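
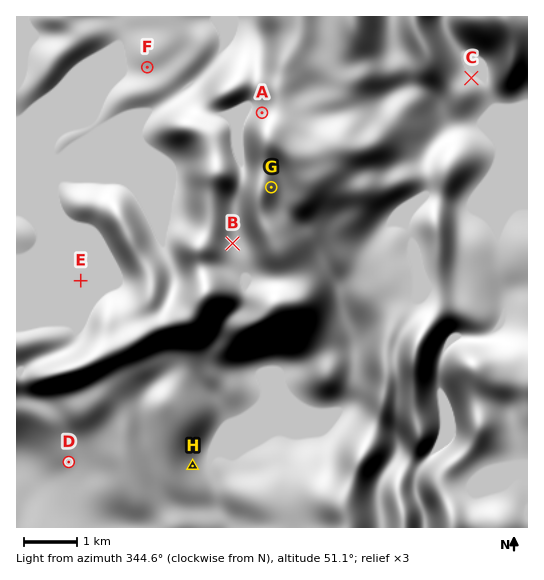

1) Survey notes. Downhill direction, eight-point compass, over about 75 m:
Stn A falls NW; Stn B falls E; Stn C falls NE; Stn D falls S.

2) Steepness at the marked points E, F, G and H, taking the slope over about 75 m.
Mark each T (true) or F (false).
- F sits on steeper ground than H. F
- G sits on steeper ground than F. T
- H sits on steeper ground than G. F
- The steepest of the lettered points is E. F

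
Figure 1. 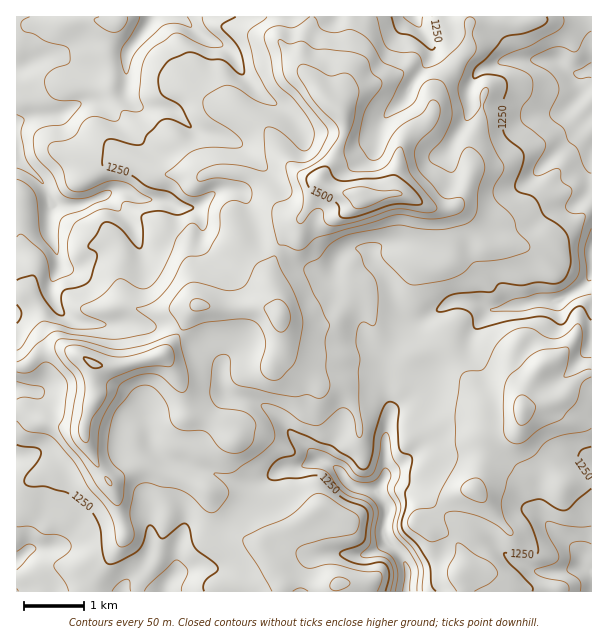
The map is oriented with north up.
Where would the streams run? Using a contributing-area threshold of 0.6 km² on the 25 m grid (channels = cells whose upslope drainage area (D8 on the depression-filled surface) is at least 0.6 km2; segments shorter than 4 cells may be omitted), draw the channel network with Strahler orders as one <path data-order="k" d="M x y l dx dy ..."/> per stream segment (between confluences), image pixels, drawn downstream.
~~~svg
<path data-order="2" d="M168 582l-3 5 0 4-1 0"/><path data-order="2" d="M590 570l1 2 0 3"/><path data-order="1" d="M191 569l-12 3-11 10"/><path data-order="2" d="M584 560l0 3 6 6 0 1"/><path data-order="1" d="M321 555l3 0 2-1 24 0 1 1 14 0 9-4 9-9 3 0 4 4 5 2"/><path data-order="2" d="M29 549l-9 9-3 2"/><path data-order="3" d="M395 548l6 6 6 12 0 9 1 1-1 3 0 12"/><path data-order="1" d="M59 546l-5 0-1 2-21 0-3 1"/><path data-order="1" d="M495 545l12 12 2 0 3 3 25 12 27 0 2-2 6 0 1-1 6 0 2-2 6 0 3 3"/><path data-order="1" d="M179 540l0 5-2 1 0 24-9 11 0 1"/><path data-order="1" d="M557 534l3 3 1 0 23 23"/><path data-order="1" d="M32 531l0 15-3 3"/><path data-order="1" d="M150 528l0 21-1 2 0 3-9 16-17 17-1 4"/><path data-order="1" d="M537 510l6 6 0 2 41 40 0 2"/><path data-order="3" d="M380 495l6 9 0 17-2 1 0 8 2 1 0 3 3 6 6 8"/><path data-order="2" d="M386 476l-8 12 0 4 2 3"/><path data-order="2" d="M321 461l3 0 11 6 7 7 3 6 5 5 6 3 16 1 8 6"/><path data-order="1" d="M410 459l-11 9-10 5-3 3"/><path data-order="1" d="M585 458l2 1 3 0 1 3"/><path data-order="1" d="M146 420l1 2 0 4 2 2 0 9 1 1 0 5 3 6 9 9 6 3 8 1 1 2 5 0 1 1 12 3 2 2 12 1 1 2 3 0 5 3 3 0 4 3 3 0 6 3 26 0 9-5 3-3 10-6 14 0 1-1 5 0 12-6 7 0"/><path data-order="2" d="M389 417l0 6-2 2 0 9-1 1 0 41"/><path data-order="1" d="M411 398l-1 0-6 6-2 0-4 4-2 0-6 6-1 3"/><path data-order="1" d="M36 392l-4 0-2-2-13 0 0-1"/><path data-order="2" d="M221 368l0 16 1 2 2 6 3 3 6 3 16 1 17 8 4 4 2 0 46 48 3 2"/><path data-order="1" d="M386 363l0 29 1 1 0 8 2 1 0 15"/><path data-order="1" d="M476 360l-3-4 0-23 6-7 0-2 7-7 0-2 8-6"/><path data-order="1" d="M590 347l1-3 0-51-4-5 0-6 3-3 0-1"/><path data-order="1" d="M123 324l-36 0-1-1-6 0-2-2-3 0-10-6-9-9-2-6-1-1 0-5-2-1 0-11 6-10 2-9"/><path data-order="2" d="M494 309l6 0 1-1 6 0 2-2 9 0 1-1"/><path data-order="2" d="M519 305l6 0 2-2 9-1 1-2 17 0 1-1 6 0 2-2 3 0 4-4 9-5 11-10"/><path data-order="1" d="M510 300l5 5 4 0"/><path data-order="2" d="M590 278l1-3 0-26"/><path data-order="1" d="M336 273l0-7 5-9 6-6 3-2 16 0 3 2 2 3"/><path data-order="1" d="M65 267l-2 0-4-4"/><path data-order="2" d="M59 263l-2-11-4-9 0-3-3-4 0-39"/><path data-order="2" d="M371 254l1 6 3 3 0 1 11 11 6 12 0 4 1 2 0 3 2 1 0 3 1 2 2 6 12 12 13 0 3-3 9-5 3-3 5-1 3-3 6-3 4 0 2-2 18 2 12 7 6 0"/><path data-order="1" d="M141 252l0-3-3-4 0-5-1-1-2-8-6-10-24-24-4 0"/><path data-order="1" d="M203 245l0-24-3-6-6-6-12 0-2-2"/><path data-order="1" d="M387 245l-4 0-6 3-6 6"/><path data-order="1" d="M249 212l-1-11-2-3-7-7-21 0-3 3-2 0-12 12-3 1-18 0"/><path data-order="1" d="M567 209l9-5 14-13 0-27 1-2 0-15"/><path data-order="2" d="M180 207l-3 0-10-6-5 0-1-1-18 0-2-2-6-1-3-3-6-3-13 0-12 6"/><path data-order="3" d="M50 197l-8-15-12-12-1 0-9-9-2 0 0-9-1-2 0-6"/><path data-order="2" d="M101 197l-9 4-3 0-6 3-5 0-1 2-21 0 0-3-6-6"/><path data-order="1" d="M531 176l3-3 2 0 55-56 0-4"/><path data-order="1" d="M447 152l5-6 4-11 11-15 0-3 1-1 0-6 2-2 0-22 4-9 8-8 6-1 1-2 3 0 8-4 4 0 2-2 51 0 15 12 9 2 6-3"/><path data-order="1" d="M239 144l-5-3-3 0-9-4-12-2-1-1-6 0-2-2-6-1-18-18-6-3-4 0-2-2-24 0-3-1-12-12 0-39 2-2 0-3 15-18 0-1 6-8 3-7 1 0"/><path data-order="1" d="M377 140l1-11 5-9 24-24 0-3 1 0 0-1 3-3 0-3 3-6 12-14 5-9 0-13-3-6-9-12-3-6 0-3-2 0"/><path data-order="1" d="M297 123l-18-18-12-6-18-16 0-2-9-10-6-14-12-12-15-6-3-3-6-3-13-13-3-2-3 0-2-1-24 0"/><path data-order="1" d="M542 116l15 0 6-5 1 0 18-18 3-6 0-15 2-1"/><path data-order="1" d="M101 104l-2-2-18 0-18 11-3 0-1 1-12 0-2 2-12 0-1 1-5 0-1 2-3 0-6 3 0 3"/><path data-order="2" d="M587 71l1-2 3 0"/><path data-order="1" d="M45 57l-3 0-4 3-3 0-6 3-3 3-9 3"/>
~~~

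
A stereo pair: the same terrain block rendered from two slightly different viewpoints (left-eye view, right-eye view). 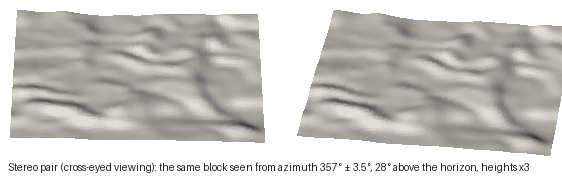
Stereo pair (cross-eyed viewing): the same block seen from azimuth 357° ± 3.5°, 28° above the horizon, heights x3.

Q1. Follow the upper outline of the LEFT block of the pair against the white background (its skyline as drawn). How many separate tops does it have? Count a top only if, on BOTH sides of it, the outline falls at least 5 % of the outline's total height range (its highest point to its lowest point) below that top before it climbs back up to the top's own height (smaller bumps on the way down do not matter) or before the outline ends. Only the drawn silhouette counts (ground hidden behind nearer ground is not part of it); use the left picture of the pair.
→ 1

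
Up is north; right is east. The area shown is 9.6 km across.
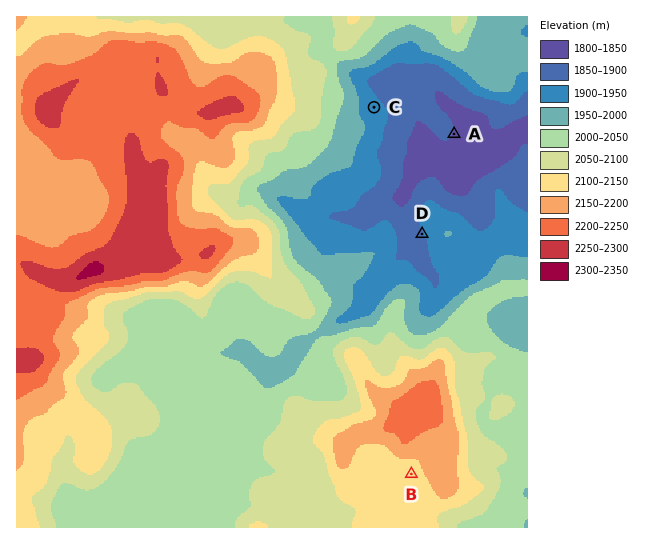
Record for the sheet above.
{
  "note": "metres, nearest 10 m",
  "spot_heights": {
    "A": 1850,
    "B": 2110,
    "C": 1920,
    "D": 1890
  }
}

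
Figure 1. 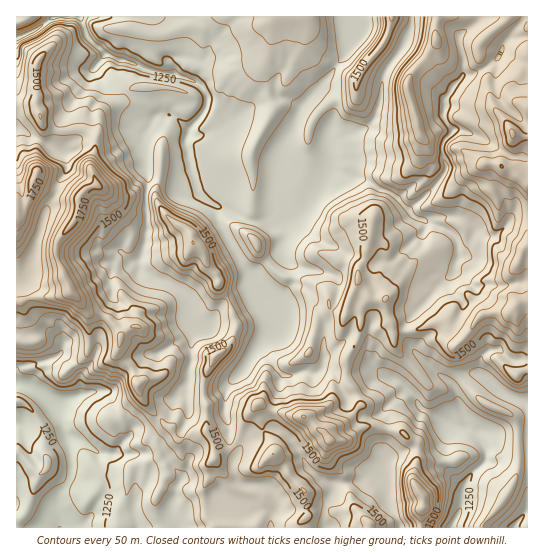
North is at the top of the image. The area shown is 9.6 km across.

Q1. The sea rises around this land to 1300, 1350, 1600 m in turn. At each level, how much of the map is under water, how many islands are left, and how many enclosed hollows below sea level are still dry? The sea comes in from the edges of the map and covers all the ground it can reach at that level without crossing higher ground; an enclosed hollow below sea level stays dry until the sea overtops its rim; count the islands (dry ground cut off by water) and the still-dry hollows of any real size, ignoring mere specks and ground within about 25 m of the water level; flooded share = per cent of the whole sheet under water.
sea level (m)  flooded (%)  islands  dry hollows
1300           24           0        0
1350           37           1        0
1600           91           3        0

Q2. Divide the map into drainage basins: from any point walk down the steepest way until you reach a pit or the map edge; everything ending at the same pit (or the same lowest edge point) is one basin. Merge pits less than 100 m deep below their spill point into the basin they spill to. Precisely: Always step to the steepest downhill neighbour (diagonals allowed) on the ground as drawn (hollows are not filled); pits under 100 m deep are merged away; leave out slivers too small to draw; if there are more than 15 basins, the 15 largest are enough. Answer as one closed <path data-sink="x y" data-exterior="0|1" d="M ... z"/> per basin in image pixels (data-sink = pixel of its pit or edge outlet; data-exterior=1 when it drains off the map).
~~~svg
<path data-sink="17 38" data-exterior="1" d="M527 16l-510 0-1 285 6 0 8-4 28-1 12-4 9 7 8 13 22 7 11 14-1 22 13 14 11 30 8 11 21 20 6 10 15-7 13-2 7 15 0 8 2 1 21-12 11-25 10-13-1 5 5 16 12 20 0 8 11 11 5 10 16 16 3 23-8 9 1 5 120 0 2-31-10-15 0-9 6-23 0-5-4-4-13-9-25-5-12 0-20 14-15-1-5-6 5-5 15-6 15-17-5-15-8-10 0-22 10-18 3-8 1-24 8-12 8 3 8-1 3 19 6 14 20-1 19-8 13-2 3-2 3 10 11 10 19-24 12-3 13 1 4-1 6-7 11-4z"/><path data-sink="59 527" data-exterior="1" d="M70 292l-12 4-28 1-14 5 0 225 283 1 1-5 8-9-3-23-16-16-5-10-11-11 0-8-12-20-5-19-9 11-11 25-21 12-2-1 0-8-7-15-13 2-15 7-6-10-27-27-5-9-8-25-12-11-1-28-10-11-22-7-8-13z"/><path data-sink="451 527" data-exterior="1" d="M369 297l-8 12-1 24-3 8-10 18 0 22 8 10 5 15-15 17-15 6-5 5 5 6 15 1 20-14 12 0 25 5 17 13-6 37 10 15-2 30 60 1 20-25 14-22 4-14-2-45-6-7-29-14-27-30-2-21 10-12-11-9-3-10-3 2-13 2-19 8-20 1-6-14-3-19-8 1z"/><path data-sink="514 527" data-exterior="1" d="M527 301l-10 4-6 7-4 1-13-1-12 3-29 35 0 17 10 15 19 19 29 14 6 7 2 45-3 10-7 14-13 19-12 12-2 6 46-1z"/>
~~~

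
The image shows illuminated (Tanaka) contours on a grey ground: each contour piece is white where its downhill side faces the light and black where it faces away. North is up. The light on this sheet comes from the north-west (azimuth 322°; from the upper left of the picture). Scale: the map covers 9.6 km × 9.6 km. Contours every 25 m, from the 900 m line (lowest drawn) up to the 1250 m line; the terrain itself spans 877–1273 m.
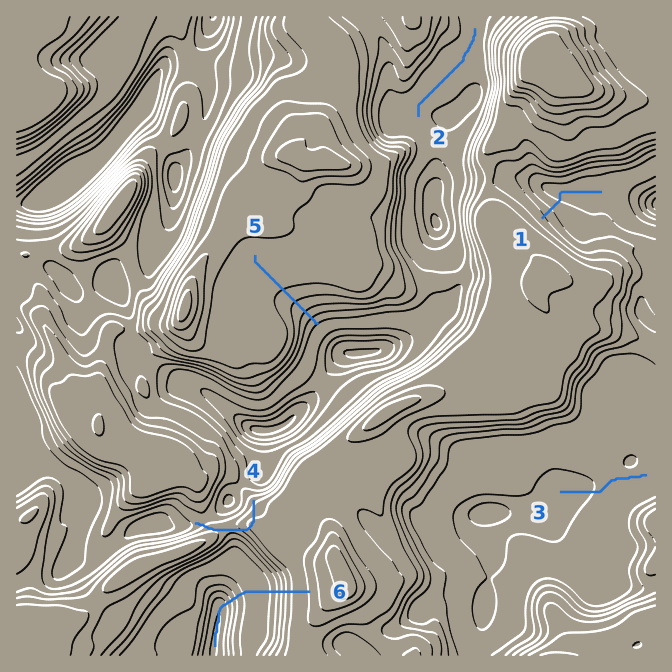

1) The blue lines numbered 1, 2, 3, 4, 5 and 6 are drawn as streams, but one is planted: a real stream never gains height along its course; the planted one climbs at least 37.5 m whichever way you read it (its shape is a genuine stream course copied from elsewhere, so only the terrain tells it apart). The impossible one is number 4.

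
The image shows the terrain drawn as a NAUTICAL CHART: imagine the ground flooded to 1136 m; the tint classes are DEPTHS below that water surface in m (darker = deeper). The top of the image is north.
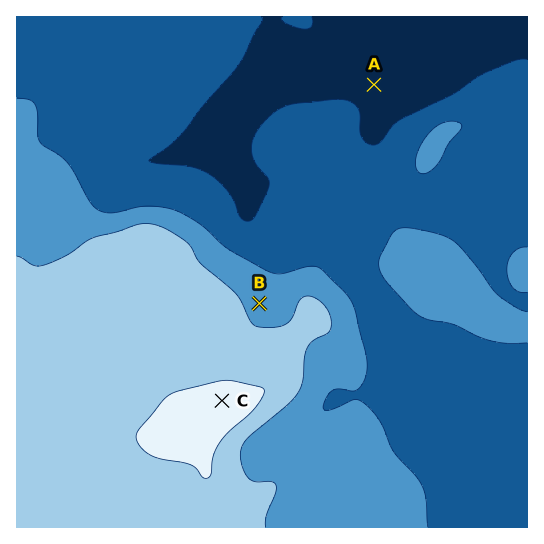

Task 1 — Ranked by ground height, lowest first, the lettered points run A B C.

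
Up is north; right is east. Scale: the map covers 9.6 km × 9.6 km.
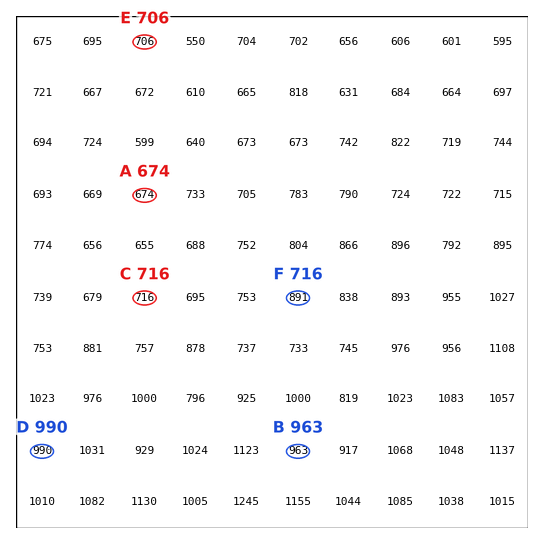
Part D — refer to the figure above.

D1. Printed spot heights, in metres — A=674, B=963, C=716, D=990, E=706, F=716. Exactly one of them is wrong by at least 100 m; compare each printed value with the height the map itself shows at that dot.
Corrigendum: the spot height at F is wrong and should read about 891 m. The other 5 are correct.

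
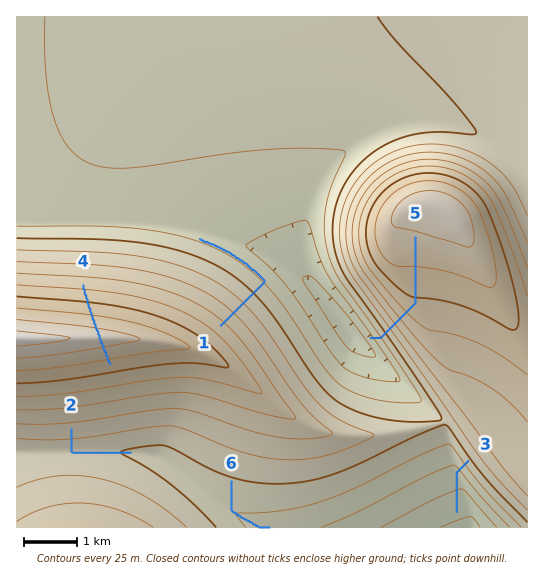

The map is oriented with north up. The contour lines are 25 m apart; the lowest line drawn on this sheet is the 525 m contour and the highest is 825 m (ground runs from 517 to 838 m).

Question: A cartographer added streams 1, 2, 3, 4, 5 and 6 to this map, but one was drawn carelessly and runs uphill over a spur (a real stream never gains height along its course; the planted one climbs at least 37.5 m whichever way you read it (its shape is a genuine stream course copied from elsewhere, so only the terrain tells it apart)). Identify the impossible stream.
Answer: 4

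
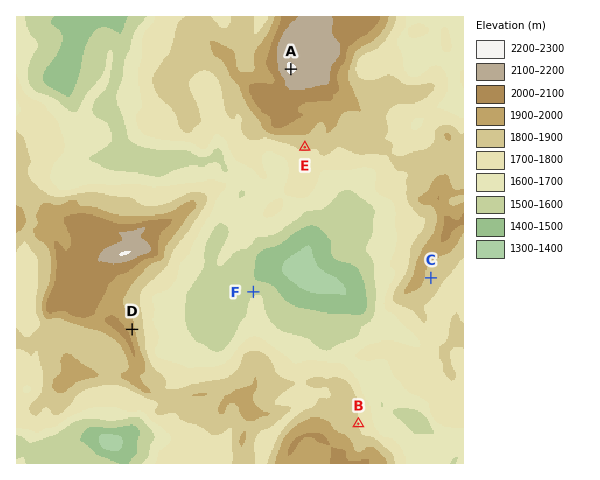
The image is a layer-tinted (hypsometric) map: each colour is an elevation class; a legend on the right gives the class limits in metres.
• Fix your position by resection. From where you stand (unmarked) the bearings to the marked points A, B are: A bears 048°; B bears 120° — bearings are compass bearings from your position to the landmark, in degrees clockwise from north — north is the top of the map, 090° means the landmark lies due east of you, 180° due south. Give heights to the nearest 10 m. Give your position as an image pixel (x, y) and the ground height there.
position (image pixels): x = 77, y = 261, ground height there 2040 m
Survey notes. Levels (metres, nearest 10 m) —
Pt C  1860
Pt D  1930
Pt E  1820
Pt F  1570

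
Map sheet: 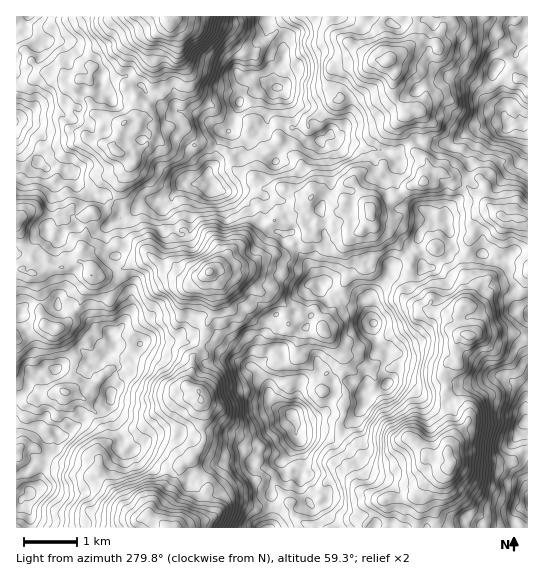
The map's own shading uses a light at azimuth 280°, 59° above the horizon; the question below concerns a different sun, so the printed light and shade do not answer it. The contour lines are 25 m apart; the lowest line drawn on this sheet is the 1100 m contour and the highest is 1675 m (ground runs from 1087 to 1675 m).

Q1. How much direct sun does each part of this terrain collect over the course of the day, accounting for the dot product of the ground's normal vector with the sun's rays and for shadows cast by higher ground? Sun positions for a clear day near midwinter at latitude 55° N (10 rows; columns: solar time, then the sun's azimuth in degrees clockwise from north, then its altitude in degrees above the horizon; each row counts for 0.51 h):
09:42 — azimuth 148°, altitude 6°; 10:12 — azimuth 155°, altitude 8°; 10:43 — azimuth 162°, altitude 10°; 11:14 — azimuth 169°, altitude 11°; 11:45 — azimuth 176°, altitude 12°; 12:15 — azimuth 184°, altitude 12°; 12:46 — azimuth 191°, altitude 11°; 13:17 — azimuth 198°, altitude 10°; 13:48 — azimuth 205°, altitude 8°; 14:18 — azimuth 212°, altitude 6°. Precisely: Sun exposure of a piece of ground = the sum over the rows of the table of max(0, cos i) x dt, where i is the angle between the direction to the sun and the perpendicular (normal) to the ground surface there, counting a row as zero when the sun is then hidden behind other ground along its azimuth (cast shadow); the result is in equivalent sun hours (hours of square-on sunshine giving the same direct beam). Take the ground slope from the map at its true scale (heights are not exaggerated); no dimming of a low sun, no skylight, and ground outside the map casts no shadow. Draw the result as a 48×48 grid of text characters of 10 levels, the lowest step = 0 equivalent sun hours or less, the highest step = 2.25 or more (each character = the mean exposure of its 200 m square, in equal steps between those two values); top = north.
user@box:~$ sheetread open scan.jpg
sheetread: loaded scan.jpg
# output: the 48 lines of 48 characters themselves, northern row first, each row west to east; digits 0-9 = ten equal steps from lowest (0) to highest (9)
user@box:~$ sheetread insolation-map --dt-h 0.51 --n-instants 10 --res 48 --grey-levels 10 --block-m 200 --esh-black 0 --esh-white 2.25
301344534777644544663333477531013111233322245444
235557677554468667776632455321000000001134334334
012223467568999899977523543345420000023224443421
300011256778788878776435445642452111344554446542
330222336687679964568886434432343655444676565423
324232244547988865643565552237767885655445642231
466634544323665566532222333344578656552223453676
776555222432246686334310002453355455202232457787
764343300022244566431000001247776664122565344436
433323332012322125653112001248865444576356523234
112431034344333431343342123465433457888755210001
112233410234433552100211222431135678744641000000
023458765223555456421222310000001355411000000000
033456767744577655642111121000000113332000100120
000133224456445542233100001000002221111212001000
000101455567642110002331000001231121123453331000
000110135776542000000123441232220012599977421000
001001002443110000000011224552342124578774320000
144233334420000000000011233424433432323454344221
565444454100000000000002554333323544443333467766
632331110000000000000010123444446666642012356798
531112112331000000000210025654578877412224555666
222112212324300000001002435767776576445421212422
223345211247732100122334334577754443322100000122
666776544466443135654564356665458742200011112235
776765787665565557767743344112467741000000012345
665555775656798999898666630002344443101100002346
532113668765555787975568743310235767533114532334
021003578744544543556664223311133345677422002101
256466644435655554566875554343420024666431022321
568997543333223223456567986797320145654346895455
777874444221112112356654234576432212342234777545
666654331332100011223554346545544111122233467865
432002213331000000012136778634553322113357654555
420001124421111100022135544323323300003433210135
524453232222234442211344676554322100000231002356
565665521123355666422333587864331000000111013565
566554320123577676674212223452320000000000133345
233642000013555555565312112333200100000000344541
002110000122112233334320100122201322310001355530
332100000000001114433333100000021346741123444201
443212321000001134433444410121112145544332343223
655321110000000342111111024355210244455446544467
775554431000000001100023201115410012346678753446
531133220000000000112334300234532001345886665345
200000000000000000003421222332244455666798764453
023322323210100000035666541000135787677678743320
001224433556520113687578654111453455666542454210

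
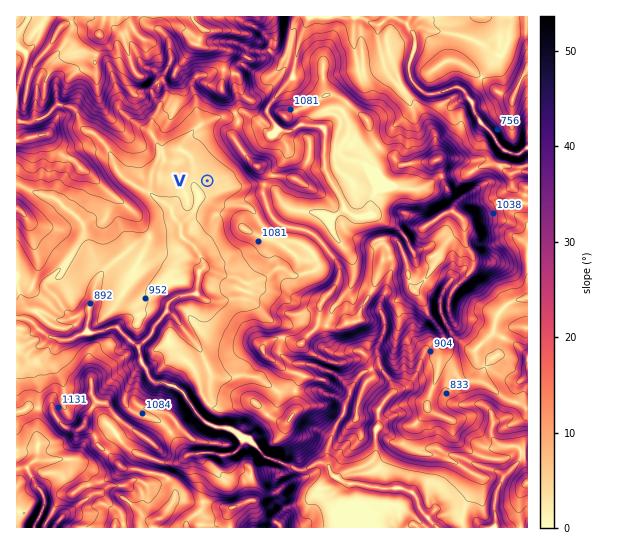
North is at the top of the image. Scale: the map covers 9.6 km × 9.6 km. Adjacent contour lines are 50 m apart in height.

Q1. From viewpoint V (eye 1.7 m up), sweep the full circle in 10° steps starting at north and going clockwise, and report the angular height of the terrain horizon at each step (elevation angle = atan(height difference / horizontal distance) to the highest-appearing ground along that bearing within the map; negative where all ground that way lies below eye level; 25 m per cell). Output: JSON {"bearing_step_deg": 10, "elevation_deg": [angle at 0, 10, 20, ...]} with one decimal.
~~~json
{"bearing_step_deg": 10, "elevation_deg": [13.6, 13.8, 10.5, 13.6, 15.1, 15.6, 15.8, 17.8, 15.8, 9.6, 9.8, 8.6, 7.2, 6.1, 7.6, 6.6, 4.9, 2.8, 2.6, 3.2, 3.0, 4.0, 1.4, 1.4, 3.7, 4.9, 4.9, 5.5, 5.5, 6.6, 7.0, 10.0, 9.6, 11.7, 11.1, 12.1]}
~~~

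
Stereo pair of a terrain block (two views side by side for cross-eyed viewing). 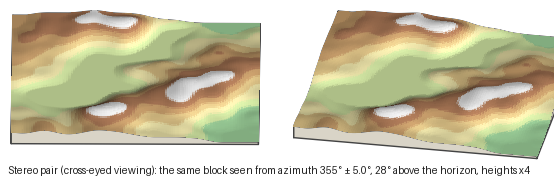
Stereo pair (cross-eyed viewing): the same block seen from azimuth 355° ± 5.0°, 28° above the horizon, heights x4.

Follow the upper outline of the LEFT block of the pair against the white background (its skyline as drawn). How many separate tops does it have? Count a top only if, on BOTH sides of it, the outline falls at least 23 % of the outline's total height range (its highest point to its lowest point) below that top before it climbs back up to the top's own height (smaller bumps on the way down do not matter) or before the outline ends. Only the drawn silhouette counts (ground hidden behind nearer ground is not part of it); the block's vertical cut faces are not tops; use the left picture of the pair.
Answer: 0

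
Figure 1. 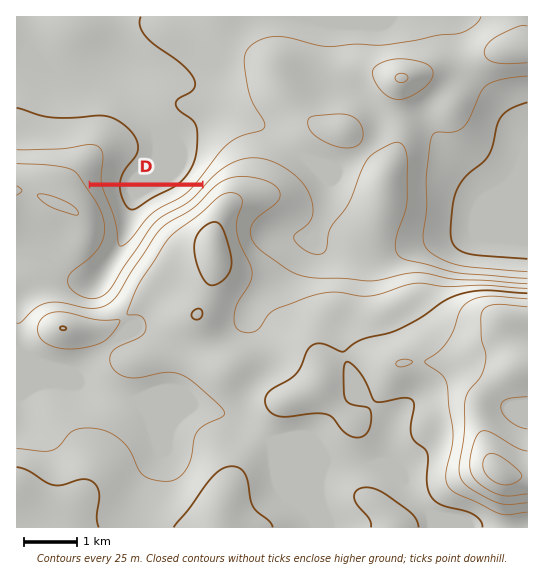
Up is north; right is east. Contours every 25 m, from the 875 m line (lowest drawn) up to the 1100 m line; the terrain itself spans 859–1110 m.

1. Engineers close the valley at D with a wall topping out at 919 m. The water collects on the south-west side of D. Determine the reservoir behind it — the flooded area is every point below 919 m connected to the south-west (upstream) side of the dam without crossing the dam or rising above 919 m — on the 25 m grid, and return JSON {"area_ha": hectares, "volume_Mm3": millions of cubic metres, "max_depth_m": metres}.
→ {"area_ha": 183.1, "volume_Mm3": 39.99, "max_depth_m": 50}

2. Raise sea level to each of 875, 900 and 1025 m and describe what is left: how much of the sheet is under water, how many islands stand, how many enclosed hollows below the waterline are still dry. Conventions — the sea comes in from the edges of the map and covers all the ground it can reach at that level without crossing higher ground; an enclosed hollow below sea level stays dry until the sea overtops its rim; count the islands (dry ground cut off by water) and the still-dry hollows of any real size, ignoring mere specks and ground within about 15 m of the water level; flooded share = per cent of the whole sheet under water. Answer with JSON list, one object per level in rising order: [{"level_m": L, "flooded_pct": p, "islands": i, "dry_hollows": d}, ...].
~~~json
[{"level_m": 875, "flooded_pct": 11, "islands": 0, "dry_hollows": 0}, {"level_m": 900, "flooded_pct": 23, "islands": 0, "dry_hollows": 0}, {"level_m": 1025, "flooded_pct": 94, "islands": 0, "dry_hollows": 0}]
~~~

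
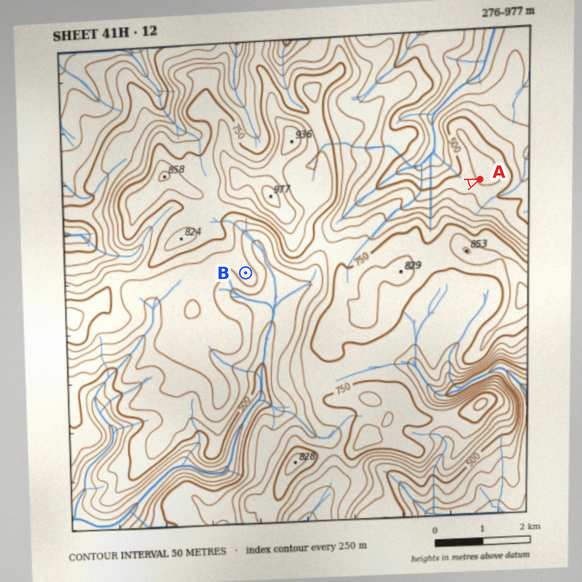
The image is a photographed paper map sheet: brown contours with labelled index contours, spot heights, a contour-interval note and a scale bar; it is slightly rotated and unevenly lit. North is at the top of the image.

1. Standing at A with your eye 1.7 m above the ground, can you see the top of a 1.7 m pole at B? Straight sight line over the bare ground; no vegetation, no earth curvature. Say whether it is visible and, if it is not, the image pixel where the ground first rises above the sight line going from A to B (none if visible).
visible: false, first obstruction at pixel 403 210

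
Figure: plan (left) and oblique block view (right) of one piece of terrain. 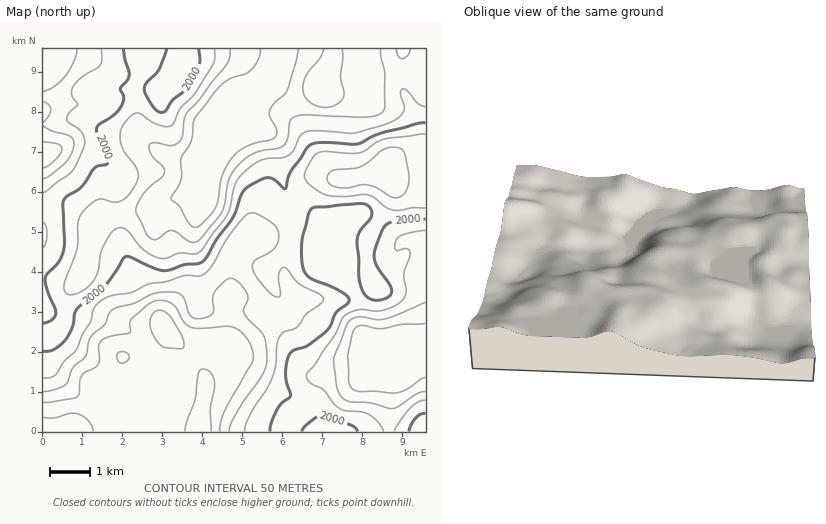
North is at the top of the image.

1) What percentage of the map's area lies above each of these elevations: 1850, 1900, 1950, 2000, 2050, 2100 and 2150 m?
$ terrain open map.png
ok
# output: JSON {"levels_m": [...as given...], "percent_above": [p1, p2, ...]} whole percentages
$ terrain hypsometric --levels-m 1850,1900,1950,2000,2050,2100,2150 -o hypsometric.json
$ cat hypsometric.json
{"levels_m": [1850, 1900, 1950, 2000, 2050, 2100, 2150], "percent_above": [90, 81, 68, 49, 31, 19, 12]}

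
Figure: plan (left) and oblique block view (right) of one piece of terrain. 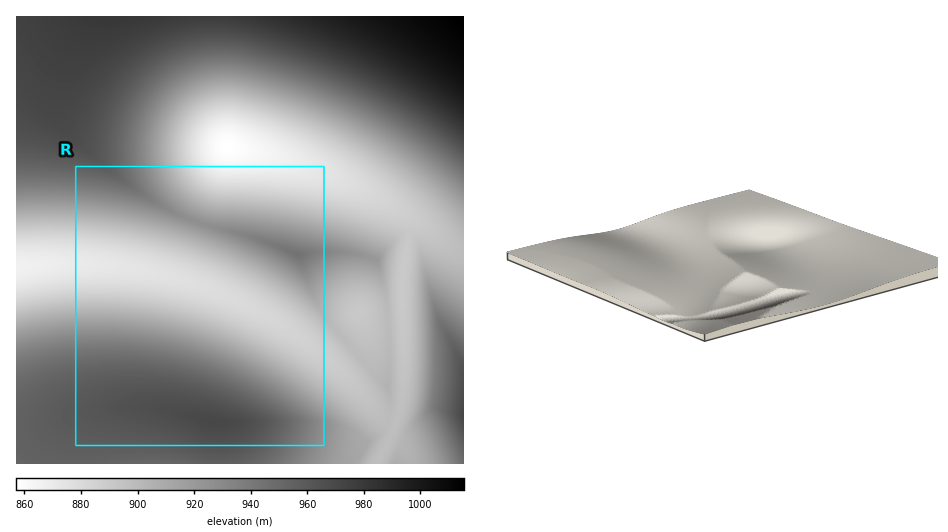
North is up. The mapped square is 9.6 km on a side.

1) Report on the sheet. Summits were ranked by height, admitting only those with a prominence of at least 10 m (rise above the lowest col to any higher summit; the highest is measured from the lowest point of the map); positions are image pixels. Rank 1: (214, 421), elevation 971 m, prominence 72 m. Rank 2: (298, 255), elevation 944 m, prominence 18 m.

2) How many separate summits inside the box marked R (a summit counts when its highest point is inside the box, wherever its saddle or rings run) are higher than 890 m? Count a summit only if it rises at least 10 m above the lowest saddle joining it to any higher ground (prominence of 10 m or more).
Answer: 2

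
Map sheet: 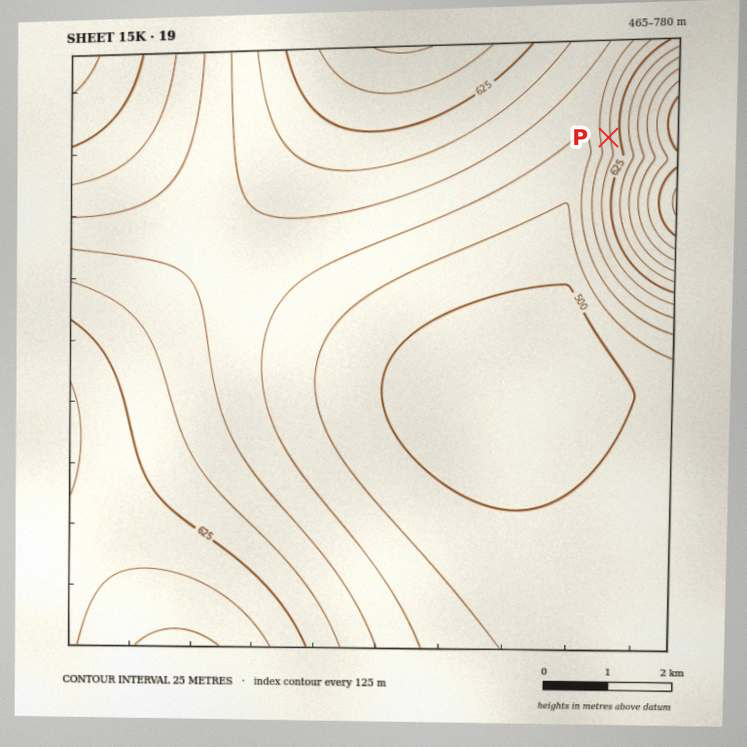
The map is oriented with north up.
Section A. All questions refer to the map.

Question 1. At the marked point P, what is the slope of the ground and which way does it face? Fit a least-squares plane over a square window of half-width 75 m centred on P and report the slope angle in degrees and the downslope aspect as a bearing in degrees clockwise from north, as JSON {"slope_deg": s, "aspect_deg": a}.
{"slope_deg": 9, "aspect_deg": 263}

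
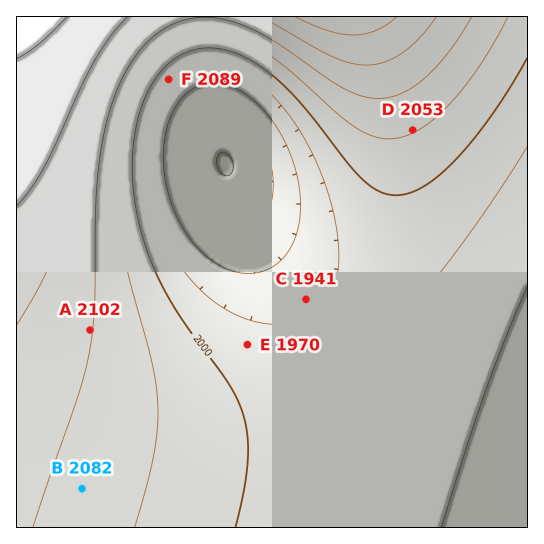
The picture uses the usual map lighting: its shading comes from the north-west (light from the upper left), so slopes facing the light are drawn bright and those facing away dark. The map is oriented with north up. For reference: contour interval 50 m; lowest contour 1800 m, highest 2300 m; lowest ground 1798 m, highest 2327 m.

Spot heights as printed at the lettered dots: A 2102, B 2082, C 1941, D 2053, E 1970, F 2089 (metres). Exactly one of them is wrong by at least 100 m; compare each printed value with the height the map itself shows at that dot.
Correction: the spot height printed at F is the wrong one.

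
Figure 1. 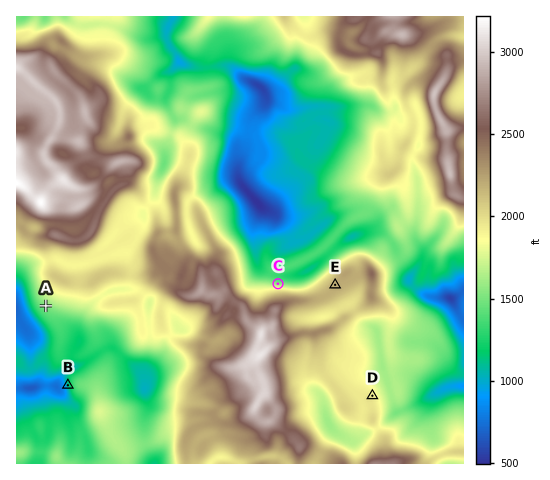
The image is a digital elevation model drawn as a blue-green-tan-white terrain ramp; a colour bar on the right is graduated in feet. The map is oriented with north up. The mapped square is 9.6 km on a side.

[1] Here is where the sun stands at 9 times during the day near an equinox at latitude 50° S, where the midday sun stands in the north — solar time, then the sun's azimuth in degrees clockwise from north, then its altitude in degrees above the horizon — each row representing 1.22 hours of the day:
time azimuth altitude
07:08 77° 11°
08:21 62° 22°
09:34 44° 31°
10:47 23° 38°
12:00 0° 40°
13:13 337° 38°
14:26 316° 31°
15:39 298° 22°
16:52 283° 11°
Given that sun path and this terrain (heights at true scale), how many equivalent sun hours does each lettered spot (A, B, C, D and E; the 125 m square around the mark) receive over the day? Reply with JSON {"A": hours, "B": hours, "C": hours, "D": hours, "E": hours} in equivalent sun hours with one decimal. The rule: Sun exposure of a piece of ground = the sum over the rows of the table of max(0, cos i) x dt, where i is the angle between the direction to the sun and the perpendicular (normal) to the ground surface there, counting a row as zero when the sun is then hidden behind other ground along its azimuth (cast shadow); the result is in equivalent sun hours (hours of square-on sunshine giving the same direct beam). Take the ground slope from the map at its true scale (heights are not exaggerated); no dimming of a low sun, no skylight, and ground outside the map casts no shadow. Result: {"A": 3.5, "B": 4.0, "C": 7.1, "D": 5.4, "E": 5.1}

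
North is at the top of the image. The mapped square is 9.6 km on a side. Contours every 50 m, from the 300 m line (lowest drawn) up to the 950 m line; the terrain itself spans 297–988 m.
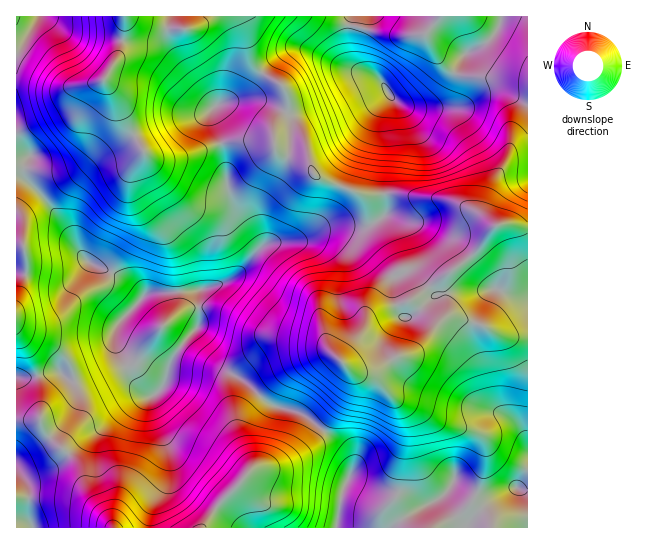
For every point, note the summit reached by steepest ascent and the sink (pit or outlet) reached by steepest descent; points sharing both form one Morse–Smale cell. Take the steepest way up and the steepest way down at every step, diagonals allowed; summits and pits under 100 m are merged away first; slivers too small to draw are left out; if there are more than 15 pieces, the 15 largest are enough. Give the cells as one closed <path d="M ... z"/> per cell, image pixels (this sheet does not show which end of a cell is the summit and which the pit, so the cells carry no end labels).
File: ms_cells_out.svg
<path d="M235 16l-196 0-12 21-11 5 0 133 9 4 22 22 24 33 12 23 6 6 40 18 14 15 10-4 45-1 27-8 10-6 24-28-2-8-20-26-6-16-4-14-4-36-11-31 0-8 6-6 25-8 9-7 9-14-12-18-6-31z"/><path d="M527 16l-174 0-4 10 0 28 4 11 10 7-18-4-31-16-19-4-14 7-18 18 18 11 7 13-1 14-14 20 2 18 3 3 28 8 6 11 6 6 36 15 8 3 37-2 19 4 27 2 34 14 17 13-7 5-10 18-10 10-51 37-12 7-24 6-14 10-9 19-18 21 2 5 10 7 20 0 25-15 7 0 9-4 14-14 7-11 11-10 11 0 22 7 23 12 26 1z"/><path d="M263 73l-16 20-9 6-20 5-6 6 0 8 11 31 6 46 8 20 22 28-2 8-23 26-9 6-27 8-45 1-8 3-28 30-2 6 0 10 18 38 8 11 9 6 7-3 7-8 5-20 16-24 21 19 35 19 26 24 12 5 19 4 25 17 22-32 6-14 0-9-10-15 18-21 9-19 14-10 24-6 12-7 51-37 10-10 10-18 7-5-17-13-34-14-27-2-19-4-37 2-8-3-36-15-6-6-6-11-28-8-3-3-2-18 14-20 1-14-7-13z"/><path d="M185 341l-16 24-5 20-7 8-6 3-8-4-10-13-18-38 1 18-7 8-22 10-16 4-12-9-9 0-17 5-17 1 0 91 12 17 0 33 5 9 169 0 19-27 20-19 10-13 31-5 25-16 13-13 3-5-16-13-9-5-19-4-12-5-26-24-35-19z"/><path d="M457 317l-14 2-15 19-19 17-11 1-19 12-12 4-9 0-10-3 3 5 0 9-4 11-24 36 19 13 10 15 0 13-11 24-4 33 191-1 0-189-26-2-23-12z"/><path d="M19 176l-3 1 0 200 17 0 17-5 9 0 7 7 9 2 27-10 14-12 0-32 25-28 2-4-14-14-40-18-6-6-12-23-24-33-10-12z"/><path d="M325 431l-18 17-17 12-16 7-13 0-10 2-10 13-20 19-18 26 132 1 6-33 11-24 0-13-5-11z"/><path d="M351 16l-115 1 7 9 6 31 4 8 9 8 19-18 14-7 19 4 31 16 18 4-10-7-4-11z"/><path d="M17 469l-1 58 15 1-3-9 1-28-5-13z"/><path d="M38 16l-22 1 1 24 4 0 6-4z"/>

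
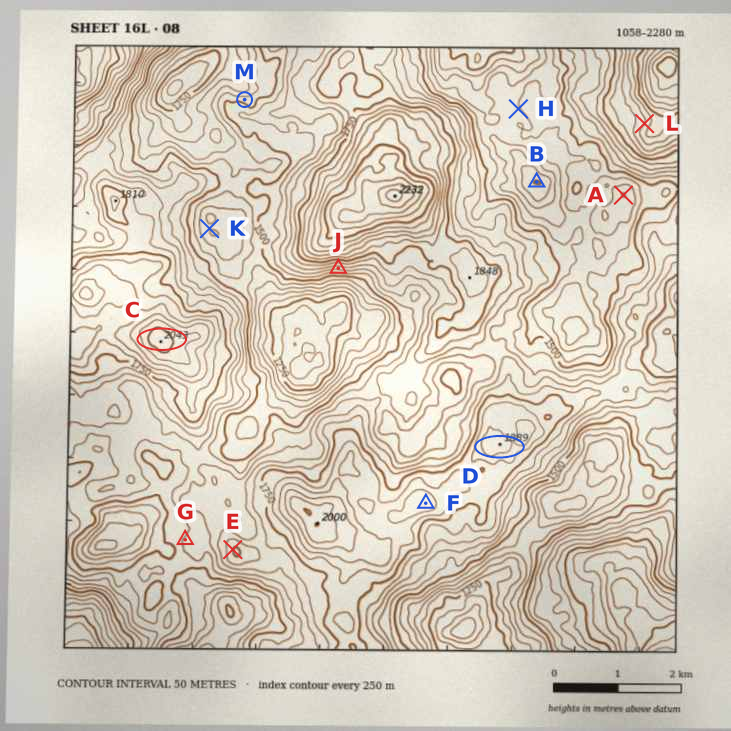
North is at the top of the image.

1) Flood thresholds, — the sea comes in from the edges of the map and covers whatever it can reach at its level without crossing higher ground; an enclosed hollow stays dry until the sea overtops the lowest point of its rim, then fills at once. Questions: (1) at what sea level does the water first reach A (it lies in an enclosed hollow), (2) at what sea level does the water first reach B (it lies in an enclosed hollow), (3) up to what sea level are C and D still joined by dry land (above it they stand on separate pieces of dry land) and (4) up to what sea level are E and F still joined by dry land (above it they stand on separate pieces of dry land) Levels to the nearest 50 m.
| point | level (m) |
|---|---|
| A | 1450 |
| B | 1400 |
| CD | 1600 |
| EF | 1700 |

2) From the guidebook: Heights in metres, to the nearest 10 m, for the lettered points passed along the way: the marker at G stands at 1560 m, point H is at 1440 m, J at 1610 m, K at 1350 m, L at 1900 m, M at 1480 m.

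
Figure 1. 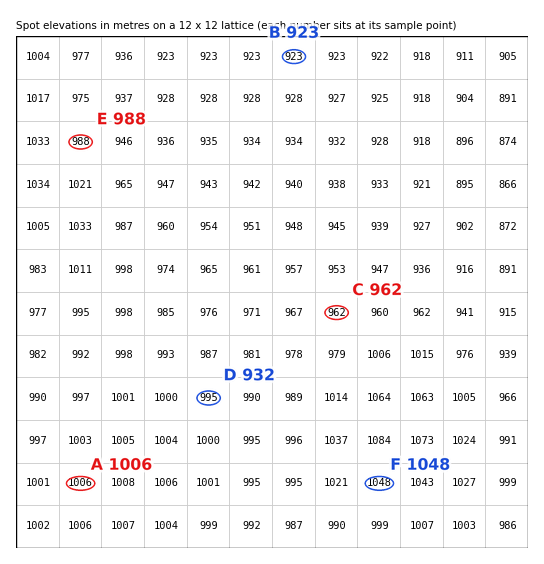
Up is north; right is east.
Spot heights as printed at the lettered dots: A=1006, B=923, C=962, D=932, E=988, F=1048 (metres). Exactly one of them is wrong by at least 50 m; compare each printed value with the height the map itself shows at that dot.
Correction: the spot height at D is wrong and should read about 995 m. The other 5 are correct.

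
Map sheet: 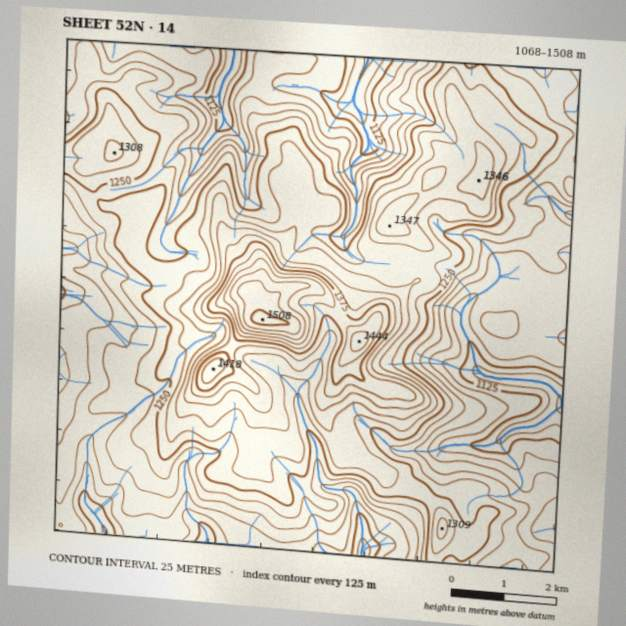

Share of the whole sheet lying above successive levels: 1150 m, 89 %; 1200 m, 65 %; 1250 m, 42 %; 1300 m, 18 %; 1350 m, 7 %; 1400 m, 3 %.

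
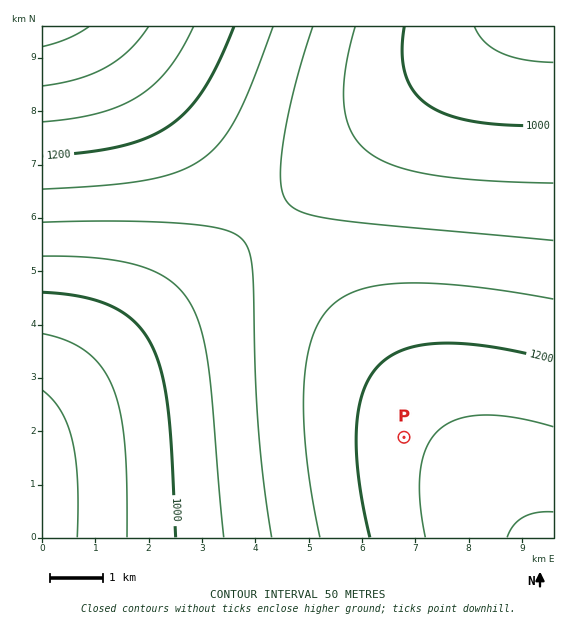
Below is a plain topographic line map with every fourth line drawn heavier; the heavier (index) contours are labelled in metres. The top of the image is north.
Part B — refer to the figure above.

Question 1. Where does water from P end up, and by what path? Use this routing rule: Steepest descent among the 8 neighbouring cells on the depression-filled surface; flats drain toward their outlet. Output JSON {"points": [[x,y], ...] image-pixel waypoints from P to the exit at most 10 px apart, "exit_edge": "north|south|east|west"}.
{"points": [[404, 437], [393, 437], [383, 437], [372, 437], [361, 437], [351, 437], [340, 437], [329, 437], [319, 437], [308, 437], [297, 437], [287, 437], [276, 437], [265, 437], [255, 437], [244, 437], [233, 437], [223, 437], [212, 437], [201, 437], [191, 437], [180, 437], [169, 437], [159, 437], [148, 437], [137, 437], [127, 437], [116, 437], [105, 437], [95, 437], [84, 437], [73, 437], [63, 437], [52, 437], [43, 440]], "exit_edge": "west"}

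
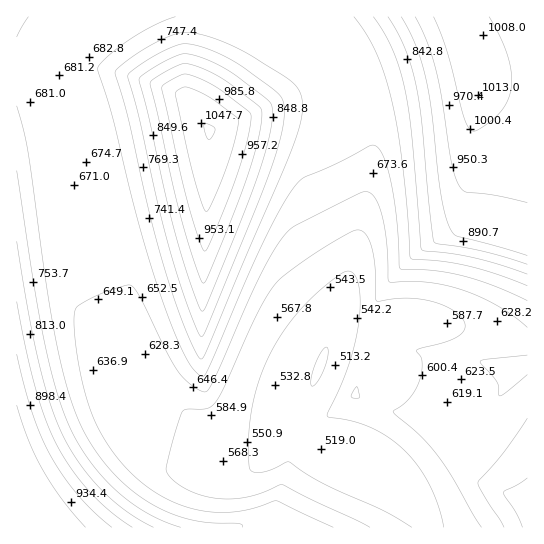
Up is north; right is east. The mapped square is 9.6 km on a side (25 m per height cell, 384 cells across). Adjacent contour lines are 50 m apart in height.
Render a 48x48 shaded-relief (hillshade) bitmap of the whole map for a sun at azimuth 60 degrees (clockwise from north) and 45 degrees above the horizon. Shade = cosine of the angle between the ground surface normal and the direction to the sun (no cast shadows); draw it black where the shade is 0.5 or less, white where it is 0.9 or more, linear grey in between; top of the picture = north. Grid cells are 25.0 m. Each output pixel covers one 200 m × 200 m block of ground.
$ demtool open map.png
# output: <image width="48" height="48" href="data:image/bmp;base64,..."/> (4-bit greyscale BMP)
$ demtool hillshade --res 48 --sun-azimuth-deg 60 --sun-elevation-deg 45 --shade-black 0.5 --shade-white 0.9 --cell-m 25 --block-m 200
<image width="48" height="48" href="data:image/bmp;base64,Qk32BAAAAAAAAHYAAAAoAAAAMAAAADAAAAABAAQAAAAAAIAEAAATCwAAEwsAABAAAAAAAAAAAAAAABEREQAiIiIAMzMzAERERABVVVUAZmZmAHd3dwCIiIgAmZmZAKqqqgC7u7sAzMzMAN3d3QDu7u4A////AIiIirzN3dzMu7qqqZmau7u7qpmHZVRDM4iIm83d3dzMu6qZiZq7u7uqqZh2ZURENIiJvN3d3dzLuqqZiKu7u6qqmYd2VURERYibzd7t3cu6qpmZiJq7qqqZmHdlVERWd4ms3e7d3LqpmZmZiJqqqpmYh3ZVRFZ3h5q83u7dy6mYiJmZmImqmZiId2VURXd3d6vN7u3cuZiIiJmZmYmZmYh3ZlVERoh3d7zd7t3LmIiIiJmZmYiJiId2ZVREZ4h3d7ze7ty6iIiIiJmZmZiIh3ZmVVRWd4iHd83e7dupiIiIiImZmZiHd2ZlVVZ3d3iId83u7cuYiIiIiImZmZmHZmZVVnd3d3eId93u3bqIiIiHZomZmZmHZVZneIh3d3d4iN3u3LmIiIh2VpqZmZmYdVaIiId3d3d3iN3t3KmIiIdkNqqZmZmYdlZ4iId3d3d3eN3ty5iIiIdTNqqpmZmYdlV4iId3d3ZniN7dy5iIiHZCJ7upmZmYhlRoiId3dmd4mN7dypiIiHUyJ7uqmZmZh1RoiIh3eIiIiN3cuoiIiHUxJ7u6mZmZh2VoiIiIiIiId93cuYiIh2QhJ7u6mYiIh2VoiIiId3d3dt3cqYiIh1MhJ7u6qYiIiGVXh3d3d2ZmZd3cqYiIh1MRF7u7qYiIiHVWd3dmZmVVVd3LqIiIdkIQF7u7qYiIiHZFZmZlVVVERN3LmIiIdkIQFru7qZiIiHZERVVVREQzM93LmIiIdTIQFqu7qpiIiHZTNEREQzMyIt3KmIiIdTEAFqu7upiIiHZTIjQzMiIhEd26iIiHZTEAFqu7upiIiIdUMiMyIhEREty6iIiHZCEAFqu7upiIiIdkMhIjIiM0Vty5iIiHZCEAFau7upiIiIdkMhIjRWZmd9y5iIiHUyAAFZu7uqmIiIdlMhEjVnd3d8ypiIh3UxAAJZu7u6mIiIdlMiEjRnd3d8ypiIh2UxABJZu7u6mIiId1QiEjRnd3d8uoiIh2QhABJZq7u6mIiId2QyEjRXd3d8uYiIh2QhABJZq7u6qIiIh2QyEiRXd3d8uYiIh2MgABNZq7u7qYiIh2UyIiRXd3d7uYiIh1MQABNoq7y7qYiIh3UyIiNWd3d7qYiId1MQACNoq7zLqYiIiHVCIiNWeIiLqIiIdkIQASRoq7zLuYiIiHVCIiNWeIiKmIiIdkIQASR5q8zMuoiIiHZCISNWiIiKmIiIdjIAATWKvM3MupiIiHZCISNXiIiJiIiIdTEAATerzN3dypiIiHZCISNXiIiJiIiHZCEAE2q83d3cupiIiHVCESNXiIiIiIiHZCESRovM3d3MuYiIiHUyESNXiIiIiIiHVDRWd5vN3dy6mIiIiHUyESRniIiIiIiHZmZnd5vM3MupiIiIiGQhESRoiIiIiIiId3d3eJvMzLqYiIiIh1MhEjV4iIiIiIiIiHd3iJu7u6mIiIiIdkMhEjV4mYiIiIiIiIiIiJq6qYiIiIiIZTIREkaImZiJmIiIiIiIiZqpmIiIiIiHVCIRI1eJmZmA=="/>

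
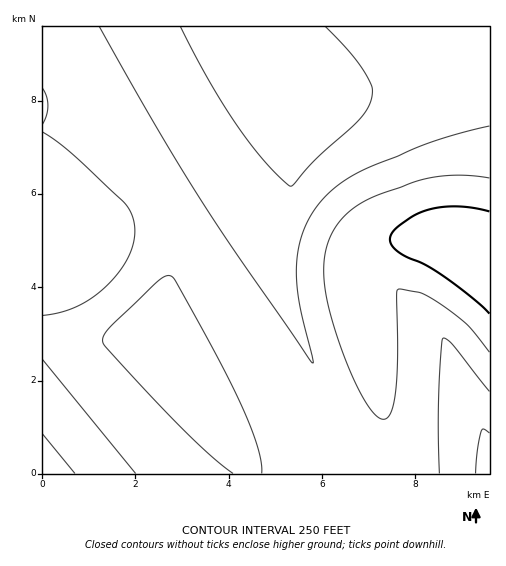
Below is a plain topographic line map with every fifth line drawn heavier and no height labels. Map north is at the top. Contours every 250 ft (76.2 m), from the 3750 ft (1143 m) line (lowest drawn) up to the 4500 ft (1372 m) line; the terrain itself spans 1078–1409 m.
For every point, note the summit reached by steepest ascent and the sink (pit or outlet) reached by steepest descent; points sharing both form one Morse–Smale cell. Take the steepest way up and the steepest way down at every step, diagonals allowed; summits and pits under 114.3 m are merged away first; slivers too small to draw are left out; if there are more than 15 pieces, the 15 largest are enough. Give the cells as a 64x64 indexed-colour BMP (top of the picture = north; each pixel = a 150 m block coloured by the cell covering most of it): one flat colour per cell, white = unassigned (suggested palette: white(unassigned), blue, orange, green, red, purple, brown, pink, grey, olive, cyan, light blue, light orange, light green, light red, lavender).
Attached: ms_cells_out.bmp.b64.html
<image width="64" height="64" href="data:image/bmp;base64,Qk12CAAAAAAAAHYAAAAoAAAAQAAAAEAAAAABAAQAAAAAAAAIAAATCwAAEwsAABAAAAAAAAAA////ALR3HwAOf/8ALKAsACgn1gC9Z5QAS1aMAMJ34wB/f38AIr28AM++FwDox64AeLv/AIrfmACWmP8A1bDFACIiIiIiIiIiIiIiIiIiIRERERERERERERETMzMzMzMzIiIiIiIiIiIiIiIiIiIhERERERERERERETMzMzMzMzMiIiIiIiIiIiIiIiIiIhERERERERERERERMzMzMzMzMyIiIiIiIiIiIiIiIiIiEREREREREREREREzMzMzMzMzIiIiIiIiIiIiIiIiIiERERERERERERERETMzMzMzMzMiIiIiIiIiIiIiIiIiERERERERERERERERMzMzMzMzMyIiIiIiIiIiIiIiIiIRERERERERERERERMzMzMzMzMzIiIiIiIiIiIiIiIiIREREREREREREREREzMzMzMzMzMiIiIiIiIiIiIiIiIRERERERERERERERETMzMzMzMzMyIiIiIiIiIiIiIiIRERERERERERERERERMzMzMzMzMzIiIiIiIiIiIiIiIhERERERERERERERERMzMzMzMzMzMiIiIiIiIiIiIiIhEREREREREREREREREzMzMzMzMzMyIiIiIiIiIiIiIhERERERERERERERERETMzMzMzMzMzIiIiIiIiIiIiIiERERERERERERERERERMzMzMzMzMzMiIiIiIiIiIiIiERERERERERERERERERMzMzMzMzMzMyIiIiIiIiIiIiEREREREREREREREREREzMzMzMzMzMzIiIiIiIiIiIiERERERERERERERERERETMzMzMzMzMzMiIiIiIiIiIiIRERERERERERERERERERMzMzMzMzMzMyIiIiIiIiIiIREREREREREREREREREREzMzMzMzMzMzIiIiIiIiIiIREREREREREREREREREREzMzMzMzMzMzMiIiIiIiIiIRERERERERERERERERERETMzMzMzMzMzMyIiIiIiIiIhERERERERERERERERERERMzMzMzMzMzMzIiIiIiIiIiEREREREREREREREREREREzMzMzMzMzMzMiIiIiIiIiIhERERERERERERERERERETMzMzMzMzMzMyIiIiIiIiIiIRERERERERERERERERERMzMzMzMzMzMzIiIiIiIiIiIhERERERERERERERERERMzMzMzMzMzMzMiIiIiIiIiIiIREREREREREREREREREzMzMzMzMzMzMyIiIiIiIiIiIhERERERERERERERERETMzMzMzMzMzMzIiIiIiIiIiIiERERERERERERERERERMzMzMzMzMzMzMiIiIiIiIiIiIREREREREREREREREREzMzMzMzMzMzMyIiIiIiIiIiIiERERERERERERERERERMzMzMzMzMzMzIiIiIiIiIiIiIREREREREREREREREREzMzMzMzMzMxEiIiIiIiIiIiIhEREREREREREREREREREzMzMzMzMRESIiIiIiIiIiIiEREREREREREREREREREREREzMxERERIiIiIiIiIiIiEREREREREREREREREREREREREREREREiIiIiIiIiIiIRERERERERERERERERERERERERERERESIiIiIiIiIiIhERERERERERERERERERERERERERERERIiIiIiIiIiIiEREREREREREREREREREREREREREREREiIiIiIiIiIiERERERERERERERERERERERERERERERESIiIiIiIiIiIRERERERERERERERERERERERERERERERIiIiIiIiIiIREREREREREREREREREREREREREREREREiIiIiIiIiIhERERERERERERERERERERERERERERERESIiIiIiIiIhERERERERERERERERERERERERERERERERIiIiIiIiIhEREREREREREREREREREREREREREREREREiIiIiIiIhERERERERERERERERERERERERERERERERESIiIiIiIhERERERERERERERERERERERERERERERERERIiIiIiIhEREREREREREREREREREREREREREREREREREiIiIiIiERERERERERERERERERERERERERERERERERESIiIiIiERERERERERERERERERERERERERERERERERERIiIiIiEREREREREREREREREREREREREREREREREREREiIiIiERERERERERERERERERERERERERERERERERERESIiIiERERERERERERERERERERERERERERERERERERERIiIiIREREREREREREREREREREREREREREREREREREREiIiIhERERERERERERERERERERERERERERERERERERESIiIiERERERERERERERERERERERERERERERERERERERIiIiEREREREREREREREREREREREREREREREREREREREiIiIRERERERERERERERERERERERERERERERERERERESIiIRERERERERERERERERERERERERERERERERERERERIiIhEREREREREREREREREREREREREREREREREREREREiIhERERERERERERERERERERERERERERERERERERERESIhERERERERERERERERERERERERERERERERERERERERIhEREREREREREREREREREREREREREREREREREREREREhERERERERERERERERERERERERERERERERERERERERERERERERERERERERERERERERERERERERERERERERERER"/>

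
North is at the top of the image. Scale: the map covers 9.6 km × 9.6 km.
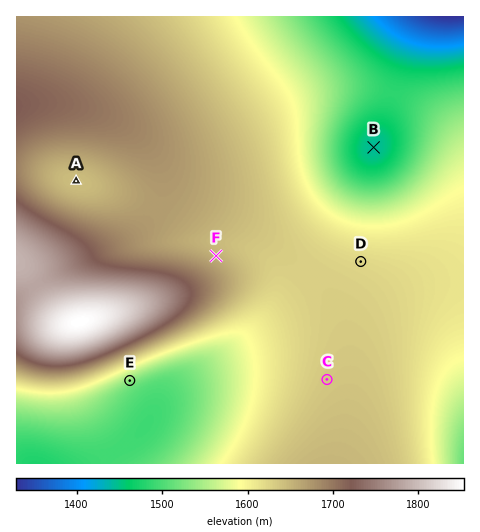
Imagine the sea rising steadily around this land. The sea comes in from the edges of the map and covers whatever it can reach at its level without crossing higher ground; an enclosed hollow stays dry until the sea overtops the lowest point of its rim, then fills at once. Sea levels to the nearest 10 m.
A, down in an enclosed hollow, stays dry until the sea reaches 1670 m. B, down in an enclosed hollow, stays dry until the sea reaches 1480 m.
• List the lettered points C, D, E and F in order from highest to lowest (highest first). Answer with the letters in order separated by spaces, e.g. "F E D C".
F C D E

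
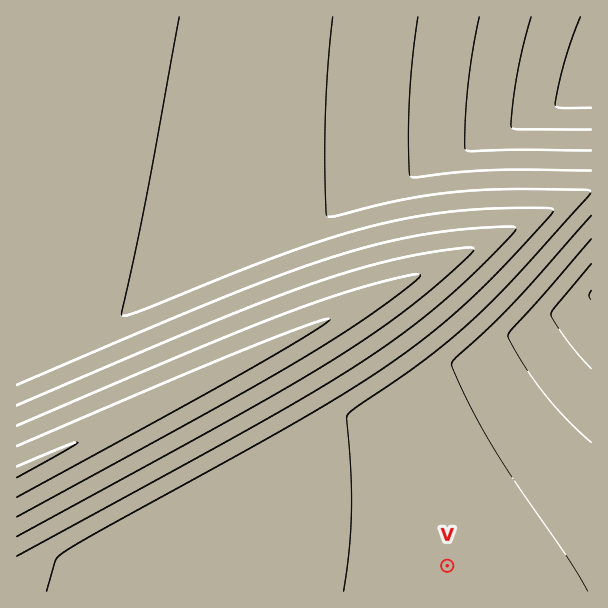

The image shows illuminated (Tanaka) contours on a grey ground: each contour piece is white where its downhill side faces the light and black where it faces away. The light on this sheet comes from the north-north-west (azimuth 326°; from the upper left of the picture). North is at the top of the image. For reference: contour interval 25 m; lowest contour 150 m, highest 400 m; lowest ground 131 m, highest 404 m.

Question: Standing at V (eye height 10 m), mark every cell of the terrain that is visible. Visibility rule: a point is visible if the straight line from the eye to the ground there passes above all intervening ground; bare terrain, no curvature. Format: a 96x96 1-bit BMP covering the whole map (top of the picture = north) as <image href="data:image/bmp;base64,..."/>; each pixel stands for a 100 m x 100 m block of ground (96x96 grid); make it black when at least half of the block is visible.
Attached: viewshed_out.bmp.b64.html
<image width="96" height="96" href="data:image/bmp;base64,Qk2+BAAAAAAAAD4AAAAoAAAAYAAAAGAAAAABAAEAAAAAAIAEAAATCwAAEwsAAAIAAAAAAAAA////AAAAAAD///////////////////////////////////////////////////////////////////////////////////////////////////////////////////////////////////////////////////////////////////////////////////////////////////////////////////////////////////////////////////////////////D//////////////4D//////////////gD/////////////+AD/////////////8AB/////////////wAAf////////////gAAH////////////AAAB///////////+AAAAf//////////8AAAAH//////////4AAAAB//////////4AAAAAf/////////wAAAAAH/////////gAAAAAA/////////gAAAAAAP////////AAAAAAAD////////AAAAAAAA///////+AAAAAAAAP//////+AAAAAAAAD//////+AAAAAAAAA//////+AAAAAAAAAP/////8AAAAAAAAAD/////8AAAAAAAAAA//////AAAAAAAAAAP/////gAAAAAAAAAD/////wAAAAAAAAAA/////8AAAAAAAAAAP////+AAAAAAAAAAD/////gAAAAAAAAAA/////wAAAAAAAAAAP////8AAAAAAAAAAD////+AAAAAAAAAAA/////AAAAAAAAAAAP////wAAAAAAAAAAD////4AAAAAAAAAAAf///8AAAAAAAAAAAH///+AAAAAAAAAAAB////AAAAAAAAAAAAf///wAAAAAAAAAAAH///4AAAAAAAAAAAB///8AAAAAAAAAAAAf//8AAAAAAAAAAAAH//8AAAAAAAAAAAAB//8AAAAAAAAAAAAAf/8AAAAAAAAAAAAAH/8AAAAAAAAAAAAAB/8AAAAAAAAAAAAAAf8AAAAAAAAAAAAAAH8AAAAAAAAAAAAAAB8AAAAAAAAAAAAAAAcAAAAAAAAAAAAAAAEAAAAAAAAAAAAAAAAAAAAAAAAAAAAAAAAAAAAAAAAAAAAAAAAAAAAAAAAAAAAAAAAAAAAAAAAAAAAAAAAAAAAAAAAAAAAAAAAAAAAAAAAAAAAAAAAAAAAAAAAAAAAAAAAAAAAAAAAAAAAAAAAAAAAAAAAAAAAAAAAAAAAAAAAAAAAAAAAAAAAAAAAAAAAAAAAAAAAAAAAAAAAAAAAAAAAAAAAAAAAAAAAAAAAAAAAAAAAAAAAAAAAAAAAAAAAAAAAAAAAAAAAAAAAAAAAAAAAAAAAAAAAAAAAAAAAAAAAAAAAAAAAAAAAAAAAAAAAAAAAAAAAAAAAAAAAAAAAAAAAAAAAAAAAAAAAAAAAAAAAAAAAAAAAAAAAAAAAAAAAAAAAAAAAAAAAAAAAAAAAAAAAAAAAAAAAAAAAAAAAAAAAAAAAAAAAAAAAAAAAAAAAAAAAAAAAAAAAAAAAAAAA="/>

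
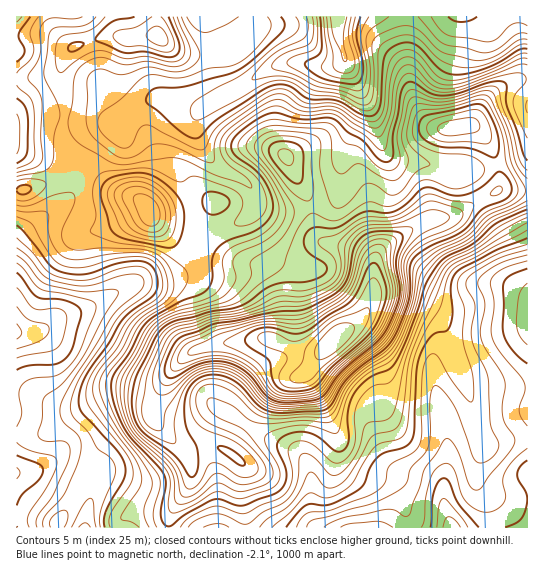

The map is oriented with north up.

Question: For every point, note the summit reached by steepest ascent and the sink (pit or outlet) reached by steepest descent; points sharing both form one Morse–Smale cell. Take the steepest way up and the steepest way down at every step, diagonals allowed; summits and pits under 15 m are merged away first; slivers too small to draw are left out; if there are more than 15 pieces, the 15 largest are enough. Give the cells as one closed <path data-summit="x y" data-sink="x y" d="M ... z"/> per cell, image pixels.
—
<path data-summit="334 341" data-sink="338 17" d="M527 16l-322 1 7 28 3 33 5 12 5 5-26 18-4 9 1 11 13 25 13 11 20 10 10 10 4 9-1 11-6 7-38 21 19 19 11 5 26 6 9 6 5 18 2 31-3 9-6 9-19-1-54 9-12 5-17 17-20 37 0 10 3 5 26 27 6 2 12-6 14 0 14 7 13-23 21-28 18-18 26-8 16-22 18-18 14-8 11-12 8-16 1-32 3-10 13-14 33-20 32-7 45-27 29 1z"/><path data-summit="334 341" data-sink="451 527" d="M511 189l-12 0-45 27-32 7-40 25-7 13-2 32-9 22-11 12-14 8-14 14-20 26-26 8-30 32-22 37-14-7-14 0-16 6 8 14 1 12-7 16-16 24-1 10 359 1 1-337z"/><path data-summit="334 341" data-sink="17 331" d="M210 236l-13 11-8 18-11 8-43 10-46 25-30 9-18 14-11 2-14 0 1 195 151-1 1-10 4-8 18-27 1-12-7-16-30-32-3-5 0-10 15-29 14-18 16-11 26-6 15 0 17-4 19 1 6-9 3-9-2-31-5-18-9-6-26-6-11-5z"/><path data-summit="150 213" data-sink="17 331" d="M85 167l-6 0-2 15-4 11-10 10-41 30-6 8 0 90 3 2 22-2 18-14 30-9 46-25 35-7 13-5 6-6 8-18 12-10-2-15 7-19-28 8-35 2-9-12-28-12-21-18z"/><path data-summit="150 213" data-sink="338 17" d="M159 99l-9 1-11 5-22 20-8 2-12 6-13 13-5 20 10 2 25 21 24 10 13 14 35-2 28-8-7 19 0 7 3 7 33-16 12-11 0-15-13-15-24-12-14-17-9-23 1-9 5-8z"/><path data-summit="158 37" data-sink="338 17" d="M205 16l-48 0 0 20-16 0-11 3-23-3-33 11-7 7-7 19 5 25-1 21 35 1 19 4 17-16 15-8 9-1 24 8 18 2 24-13-9-14-3-9-1-28z"/><path data-summit="158 37" data-sink="17 17" d="M155 16l-138 0-1 102 34-2 13 4 2-22-5-25 7-19 10-9 30-9 12 0 8 3 30-3z"/><path data-summit="334 341" data-sink="17 17" d="M50 116l-25 0-9 3 1 72 32-8 9-6 6-7 1-17-4-19 3-13z"/><path data-summit="334 341" data-sink="17 331" d="M78 167l-12 1-8 9-9 6-33 8 1 49 5-7 41-30 10-10 6-18z"/><path data-summit="334 341" data-sink="338 17" d="M99 120l-35 1-3 13 4 19 0 16 15-4 0-10 4-9 13-13 12-6 8-2z"/>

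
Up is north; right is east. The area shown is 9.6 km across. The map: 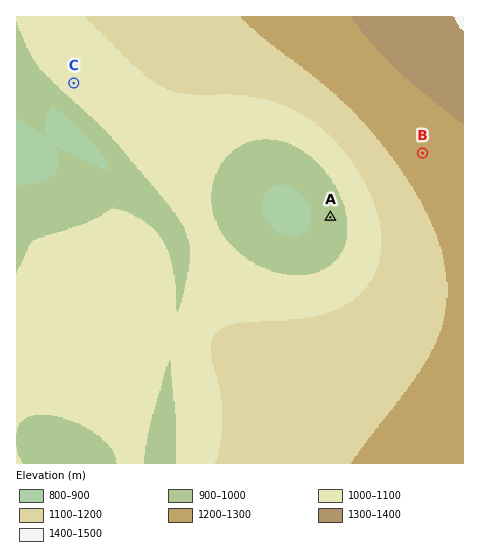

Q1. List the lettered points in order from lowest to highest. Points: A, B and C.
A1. A C B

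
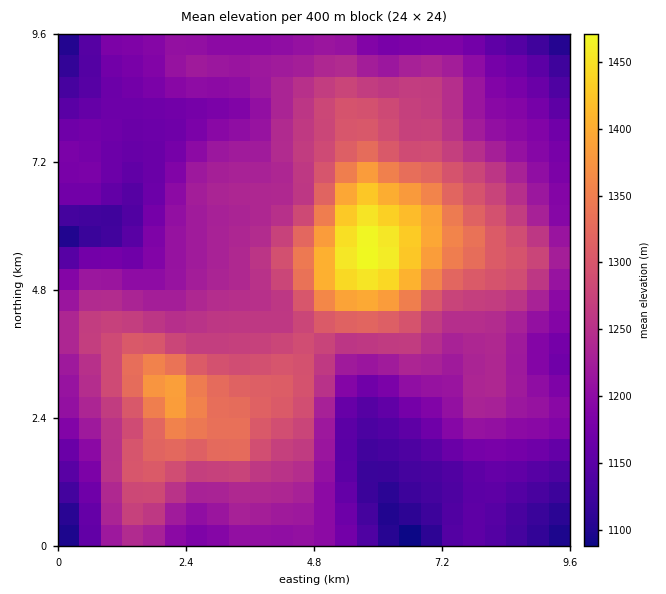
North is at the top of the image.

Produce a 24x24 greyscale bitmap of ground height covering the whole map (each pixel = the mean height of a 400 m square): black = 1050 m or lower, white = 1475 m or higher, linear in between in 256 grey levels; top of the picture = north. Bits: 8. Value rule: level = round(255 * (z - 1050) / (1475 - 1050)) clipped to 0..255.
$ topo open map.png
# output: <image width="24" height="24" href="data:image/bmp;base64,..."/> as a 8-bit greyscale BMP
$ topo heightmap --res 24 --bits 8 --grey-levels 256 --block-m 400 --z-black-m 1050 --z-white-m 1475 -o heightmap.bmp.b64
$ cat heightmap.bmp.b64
<image width="24" height="24" href="data:image/bmp;base64,Qk12BgAAAAAAADYEAAAoAAAAGAAAABgAAAABAAgAAAAAAEACAAATCwAAEwsAAAABAAAAAAAAAAAAAAEBAQACAgIAAwMDAAQEBAAFBQUABgYGAAcHBwAICAgACQkJAAoKCgALCwsADAwMAA0NDQAODg4ADw8PABAQEAAREREAEhISABMTEwAUFBQAFRUVABYWFgAXFxcAGBgYABkZGQAaGhoAGxsbABwcHAAdHR0AHh4eAB8fHwAgICAAISEhACIiIgAjIyMAJCQkACUlJQAmJiYAJycnACgoKAApKSkAKioqACsrKwAsLCwALS0tAC4uLgAvLy8AMDAwADExMQAyMjIAMzMzADQ0NAA1NTUANjY2ADc3NwA4ODgAOTk5ADo6OgA7OzsAPDw8AD09PQA+Pj4APz8/AEBAQABBQUEAQkJCAENDQwBEREQARUVFAEZGRgBHR0cASEhIAElJSQBKSkoAS0tLAExMTABNTU0ATk5OAE9PTwBQUFAAUVFRAFJSUgBTU1MAVFRUAFVVVQBWVlYAV1dXAFhYWABZWVkAWlpaAFtbWwBcXFwAXV1dAF5eXgBfX18AYGBgAGFhYQBiYmIAY2NjAGRkZABlZWUAZmZmAGdnZwBoaGgAaWlpAGpqagBra2sAbGxsAG1tbQBubm4Ab29vAHBwcABxcXEAcnJyAHNzcwB0dHQAdXV1AHZ2dgB3d3cAeHh4AHl5eQB6enoAe3t7AHx8fAB9fX0Afn5+AH9/fwCAgIAAgYGBAIKCggCDg4MAhISEAIWFhQCGhoYAh4eHAIiIiACJiYkAioqKAIuLiwCMjIwAjY2NAI6OjgCPj48AkJCQAJGRkQCSkpIAk5OTAJSUlACVlZUAlpaWAJeXlwCYmJgAmZmZAJqamgCbm5sAnJycAJ2dnQCenp4An5+fAKCgoAChoaEAoqKiAKOjowCkpKQApaWlAKampgCnp6cAqKioAKmpqQCqqqoAq6urAKysrACtra0Arq6uAK+vrwCwsLAAsbGxALKysgCzs7MAtLS0ALW1tQC2trYAt7e3ALi4uAC5ubkAurq6ALu7uwC8vLwAvb29AL6+vgC/v78AwMDAAMHBwQDCwsIAw8PDAMTExADFxcUAxsbGAMfHxwDIyMgAycnJAMrKygDLy8sAzMzMAM3NzQDOzs4Az8/PANDQ0ADR0dEA0tLSANPT0wDU1NQA1dXVANbW1gDX19cA2NjYANnZ2QDa2toA29vbANzc3ADd3d0A3t7eAN/f3wDg4OAA4eHhAOLi4gDj4+MA5OTkAOXl5QDm5uYA5+fnAOjo6ADp6ekA6urqAOvr6wDs7OwA7e3tAO7u7gDv7+8A8PDwAPHx8QDy8vIA8/PzAPT09AD19fUA9vb2APf39wD4+PgA+fn5APr6+gD7+/sA/Pz8AP39/QD+/v4A////ABxAZXRrWVFVXV1cXllKNSEXJDg+ODAmHCJCboZ/Z11ia2pmZFlHMB8jLDY+OjIqIzBHcouMemxtcnFwa1lBKyMsMDQ9PjkyLDtQeZaZj4SGh356dV49KiowMjY+QkA6NUVYeZShpJ6lpY+FgWM8LzE0O0VMTktIQVRleo6it6+pqZmPiGQ9Mzc+SFZgXllYUl5vgZi0ybepp5+Zj2tDOUBLU15tbGRgWGF1jKbEyrOmn52bk3lUSE9cYGJvcWZbUGZ5jai3rJqSj5GVkn9mY2dvbGZucWVUSHCDjZiViYODhYWJj4d9foCBdmxwcWZUS3CChYN8d3p9f35+iZmfop2UgXZ3dGteVGJ0dG5qanB2d3h9lrvM0Mi1mIeEgnxsWVRjYltbYWhvcnmJq9Xs8uvWuKOZlI99YDpKS0dTYGdtcnuSsNXz/fbiybOompSJah4qLjtRYGdtcHWHo8ju+/Pk0Lermo9+YjAuLTZLXmdrbnF4jLTj8ufczbKgkoJrVklJQDlGWWlucHFyfaHP4tPHt6KUiHdkVE5ORj9FU2RrbGxwfpS0yLWoopSJfWxcT09MRkNFTFlkZ2dzgY2dp5mNj4R3a19WTUhKR0VFSE5XW2Fyf4qWmI+Gh3poXVhTSTxCRkdISkxPU11ufYqUkouFgnZjWFRMPjE7RkpPV1taW2NueIKJgn6CgXZiU05FNiY4Sk1TYGZjYmRnaXB0aWNsb2laTEc9LR85UFJVXl1aWVlcX2NgVE5QUVFKPjgtIA=="/>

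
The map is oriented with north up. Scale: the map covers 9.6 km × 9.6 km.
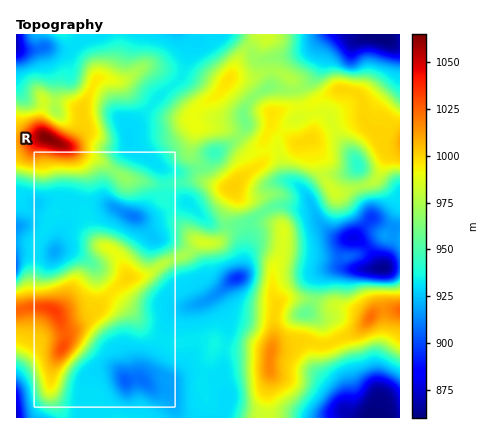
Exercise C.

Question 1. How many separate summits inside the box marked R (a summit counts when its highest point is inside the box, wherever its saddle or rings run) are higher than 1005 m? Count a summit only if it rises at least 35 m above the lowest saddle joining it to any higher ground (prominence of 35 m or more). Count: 1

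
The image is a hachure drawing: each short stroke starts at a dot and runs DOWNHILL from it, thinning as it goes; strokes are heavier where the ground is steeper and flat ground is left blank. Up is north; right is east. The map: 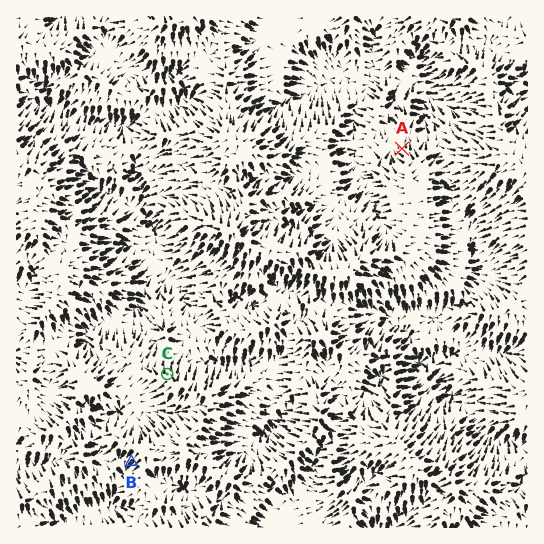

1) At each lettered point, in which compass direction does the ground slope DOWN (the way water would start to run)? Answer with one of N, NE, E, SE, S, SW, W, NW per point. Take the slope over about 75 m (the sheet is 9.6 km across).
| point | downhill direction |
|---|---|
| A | NW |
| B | SW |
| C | N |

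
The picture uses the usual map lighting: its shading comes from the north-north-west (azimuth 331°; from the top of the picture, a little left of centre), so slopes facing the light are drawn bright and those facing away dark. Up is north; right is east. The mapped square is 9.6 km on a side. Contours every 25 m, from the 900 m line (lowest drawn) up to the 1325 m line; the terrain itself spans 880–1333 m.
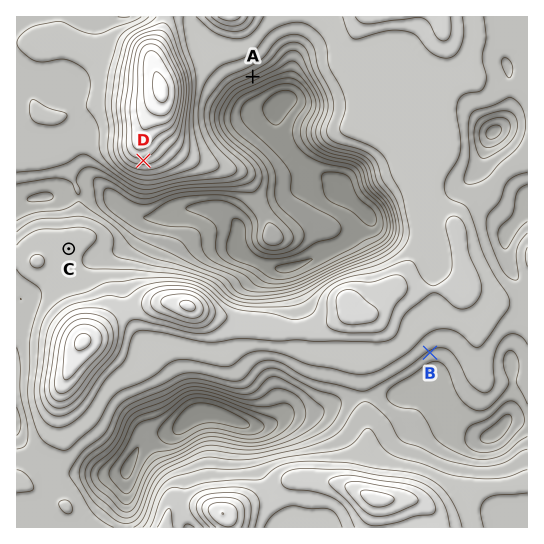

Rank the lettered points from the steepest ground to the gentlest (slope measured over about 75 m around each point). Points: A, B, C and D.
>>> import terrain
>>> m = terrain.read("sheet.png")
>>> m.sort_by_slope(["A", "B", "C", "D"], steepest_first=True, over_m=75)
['A', 'D', 'B', 'C']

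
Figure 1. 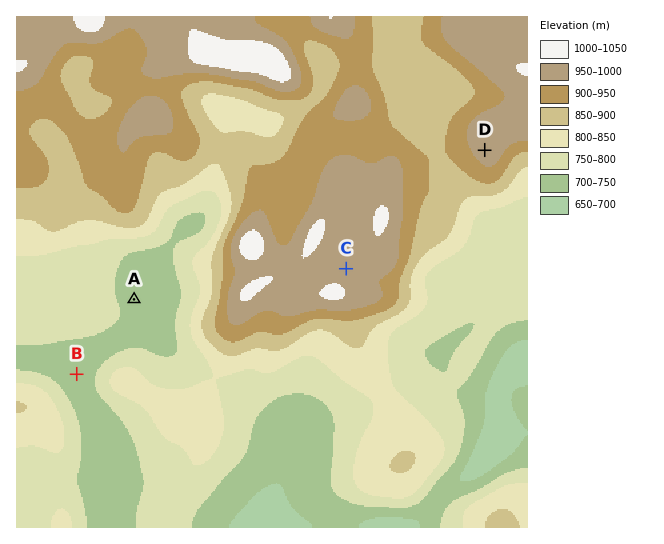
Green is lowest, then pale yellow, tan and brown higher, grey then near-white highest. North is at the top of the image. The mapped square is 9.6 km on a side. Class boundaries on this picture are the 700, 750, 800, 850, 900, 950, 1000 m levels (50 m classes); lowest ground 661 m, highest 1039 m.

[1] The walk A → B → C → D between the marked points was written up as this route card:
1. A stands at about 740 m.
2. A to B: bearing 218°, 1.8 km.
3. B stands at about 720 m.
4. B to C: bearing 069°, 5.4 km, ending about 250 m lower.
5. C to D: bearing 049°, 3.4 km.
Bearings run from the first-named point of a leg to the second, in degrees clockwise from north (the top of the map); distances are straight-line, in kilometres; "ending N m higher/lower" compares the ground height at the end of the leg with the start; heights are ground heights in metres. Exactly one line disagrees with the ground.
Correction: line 4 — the sense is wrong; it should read higher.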